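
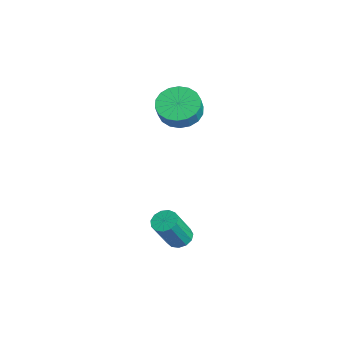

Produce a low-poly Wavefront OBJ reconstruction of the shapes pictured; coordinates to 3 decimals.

v 3.749 2.32 -3.04
v 4.279 2.74 -2.969
v 4.761 1.84 -1.249
v 4.231 1.42 -1.32
v 3.983 2.91 -2.797
v 4.464 2.011 -1.076
v 3.612 2.893 -2.702
v 4.093 1.994 -0.981
v 3.285 2.694 -2.714
v 3.766 1.795 -0.994
v 3.105 2.376 -2.83
v 3.586 1.477 -1.11
v 3.13 2.04 -3.013
v 3.611 1.141 -1.293
v 3.351 1.793 -3.204
v 3.833 0.894 -1.484
v 3.699 1.713 -3.343
v 4.181 0.814 -1.623
v 4.063 1.826 -3.386
v 4.545 0.926 -1.666
v 4.327 2.095 -3.319
v 4.809 1.196 -1.599
v 4.408 2.436 -3.164
v 4.889 1.536 -1.444
v -0.122 3.636 2.974
v 0.763 4.219 2.678
v 1.247 3.926 3.551
v 0.362 3.344 3.846
v 0.499 4.543 2.933
v 0.983 4.25 3.806
v 0.113 4.688 3.196
v 0.597 4.395 4.069
v -0.321 4.624 3.415
v 0.163 4.332 4.288
v -0.714 4.365 3.546
v -0.23 4.072 4.419
v -0.991 3.961 3.564
v -0.507 3.669 4.437
v -1.095 3.493 3.465
v -0.612 3.201 4.338
v -1.007 3.054 3.269
v -0.523 2.761 4.142
v -0.743 2.73 3.014
v -0.259 2.437 3.887
v -0.357 2.585 2.751
v 0.127 2.292 3.624
v 0.077 2.648 2.532
v 0.561 2.356 3.405
v 0.47 2.908 2.401
v 0.954 2.615 3.274
v 0.747 3.311 2.383
v 1.231 3.019 3.256
v 0.852 3.779 2.482
v 1.335 3.487 3.355
f 2 1 5
f 2 5 3
f 3 5 6
f 3 6 4
f 5 1 7
f 5 7 6
f 6 7 8
f 6 8 4
f 7 1 9
f 7 9 8
f 8 9 10
f 8 10 4
f 9 1 11
f 9 11 10
f 10 11 12
f 10 12 4
f 11 1 13
f 11 13 12
f 12 13 14
f 12 14 4
f 13 1 15
f 13 15 14
f 14 15 16
f 14 16 4
f 15 1 17
f 15 17 16
f 16 17 18
f 16 18 4
f 17 1 19
f 17 19 18
f 18 19 20
f 18 20 4
f 19 1 21
f 19 21 20
f 20 21 22
f 20 22 4
f 21 1 23
f 21 23 22
f 22 23 24
f 22 24 4
f 23 1 2
f 23 2 24
f 24 2 3
f 24 3 4
f 26 25 29
f 26 29 27
f 27 29 30
f 27 30 28
f 29 25 31
f 29 31 30
f 30 31 32
f 30 32 28
f 31 25 33
f 31 33 32
f 32 33 34
f 32 34 28
f 33 25 35
f 33 35 34
f 34 35 36
f 34 36 28
f 35 25 37
f 35 37 36
f 36 37 38
f 36 38 28
f 37 25 39
f 37 39 38
f 38 39 40
f 38 40 28
f 39 25 41
f 39 41 40
f 40 41 42
f 40 42 28
f 41 25 43
f 41 43 42
f 42 43 44
f 42 44 28
f 43 25 45
f 43 45 44
f 44 45 46
f 44 46 28
f 45 25 47
f 45 47 46
f 46 47 48
f 46 48 28
f 47 25 49
f 47 49 48
f 48 49 50
f 48 50 28
f 49 25 51
f 49 51 50
f 50 51 52
f 50 52 28
f 51 25 53
f 51 53 52
f 52 53 54
f 52 54 28
f 53 25 26
f 53 26 54
f 54 26 27
f 54 27 28



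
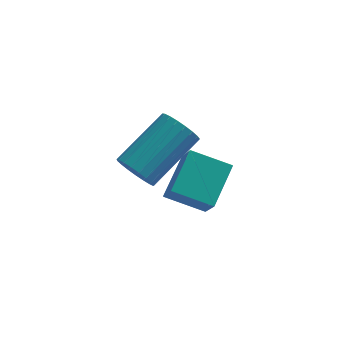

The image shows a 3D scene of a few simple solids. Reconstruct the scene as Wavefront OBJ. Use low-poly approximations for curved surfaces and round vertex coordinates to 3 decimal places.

v 1.648 0.723 -0.203
v 1.991 0.179 0.071
v 3.256 1.472 1.057
v 2.912 2.017 0.783
v 2.138 0.224 -0.176
v 3.402 1.517 0.809
v 2.199 0.356 -0.429
v 3.464 1.649 0.557
v 2.165 0.551 -0.642
v 3.43 1.845 0.344
v 2.042 0.777 -0.779
v 3.307 2.07 0.207
v 1.851 0.993 -0.816
v 3.115 2.286 0.169
v 1.624 1.162 -0.748
v 2.889 2.455 0.238
v 1.401 1.256 -0.585
v 2.666 2.549 0.401
v 1.222 1.257 -0.356
v 2.486 2.55 0.629
v 1.115 1.166 -0.101
v 2.38 2.46 0.885
v 1.101 0.999 0.137
v 2.366 2.292 1.122
v 1.181 0.784 0.316
v 2.446 2.077 1.301
v 1.342 0.558 0.405
v 2.607 1.852 1.391
v 1.556 0.362 0.389
v 2.821 1.655 1.375
v 1.786 0.227 0.271
v 3.05 1.52 1.257
v 2.631 1.618 -1.928
v 3.157 2.863 -1.13
v 2.36 2.449 -3.047
v 2.886 3.694 -2.249
v 3.914 1.386 -2.411
v 4.44 2.631 -1.613
v 3.643 2.217 -3.53
v 4.169 3.462 -2.732
f 2 1 5
f 2 5 3
f 3 5 6
f 3 6 4
f 5 1 7
f 5 7 6
f 6 7 8
f 6 8 4
f 7 1 9
f 7 9 8
f 8 9 10
f 8 10 4
f 9 1 11
f 9 11 10
f 10 11 12
f 10 12 4
f 11 1 13
f 11 13 12
f 12 13 14
f 12 14 4
f 13 1 15
f 13 15 14
f 14 15 16
f 14 16 4
f 15 1 17
f 15 17 16
f 16 17 18
f 16 18 4
f 17 1 19
f 17 19 18
f 18 19 20
f 18 20 4
f 19 1 21
f 19 21 20
f 20 21 22
f 20 22 4
f 21 1 23
f 21 23 22
f 22 23 24
f 22 24 4
f 23 1 25
f 23 25 24
f 24 25 26
f 24 26 4
f 25 1 27
f 25 27 26
f 26 27 28
f 26 28 4
f 27 1 29
f 27 29 28
f 28 29 30
f 28 30 4
f 29 1 31
f 29 31 30
f 30 31 32
f 30 32 4
f 31 1 2
f 31 2 32
f 32 2 3
f 32 3 4
f 34 36 33
f 37 34 33
f 33 36 35
f 35 37 33
f 34 40 36
f 38 34 37
f 38 40 34
f 36 40 35
f 39 37 35
f 35 40 39
f 39 38 37
f 40 38 39



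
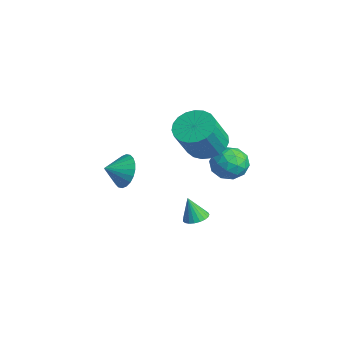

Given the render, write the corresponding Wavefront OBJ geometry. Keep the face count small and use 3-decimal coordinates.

v -1.306 -1.948 0.271
v -0.761 -2.247 -0.46
v -1.274 -2.912 0.689
v -0.5 -2.133 -0.217
v -0.362 -1.991 0.101
v -0.368 -1.843 0.445
v -0.516 -1.71 0.762
v -0.784 -1.614 1.005
v -1.132 -1.568 1.136
v -1.507 -1.581 1.135
v -1.85 -1.65 1.003
v -2.111 -1.764 0.76
v -2.25 -1.906 0.442
v -2.244 -2.054 0.098
v -2.096 -2.187 -0.219
v -1.827 -2.283 -0.462
v -1.479 -2.328 -0.593
v -1.105 -2.316 -0.592
v -0.981 1.394 -3.423
v -0.352 1.345 -3.316
v -1.219 1.066 -2.177
v -0.399 1.6 -3.258
v -0.546 1.82 -3.228
v -0.768 1.966 -3.232
v -1.028 2.013 -3.269
v -1.279 1.953 -3.333
v -1.479 1.796 -3.412
v -1.593 1.569 -3.493
v -1.601 1.313 -3.562
v -1.502 1.07 -3.607
v -1.313 0.883 -3.62
v -1.067 0.784 -3.599
v -0.805 0.791 -3.548
v -0.575 0.902 -3.475
v -0.415 1.098 -3.393
v -2.996 4.817 -1.538
v -2.124 4.314 -1.459
v -3.816 3.406 -1.461
v -2.944 2.903 -1.382
v -3.259 3.489 -0.623
v -2.752 4.361 -0.67
v -3.188 3.359 -2.25
v -2.681 4.231 -2.297
v -2.243 3.413 -1.899
v -2.287 3.494 -0.894
v -3.653 4.226 -2.026
v -3.697 4.307 -1.021
v -2.488 4.689 -1.505
v -3.452 3.031 -1.415
v -3.637 3.375 -0.969
v -3.125 3.08 -0.922
v -2.857 4.717 -1.041
v -2.345 4.421 -0.995
v -3.012 3.936 -0.504
v -3.595 3.299 -1.925
v -3.083 3.003 -1.879
v -2.815 4.64 -1.998
v -2.303 4.345 -1.951
v -2.928 3.784 -2.416
v -2.045 3.864 -1.717
v -2.527 3.035 -1.672
v -2.67 3.303 -2.182
v -2.372 3.815 -2.21
v -2.071 3.911 -1.127
v -2.553 3.082 -1.082
v -2.739 3.427 -0.635
v -2.441 3.939 -0.663
v -2.141 3.382 -1.385
v -3.387 4.638 -1.838
v -3.869 3.809 -1.793
v -3.499 3.781 -2.257
v -3.201 4.293 -2.285
v -3.413 4.685 -1.248
v -3.895 3.856 -1.203
v -3.568 3.905 -0.71
v -3.27 4.417 -0.738
v -3.799 4.338 -1.535
v -3.423 2.899 -0.095
v -2.506 3.469 -0.126
v -1.88 2.55 1.525
v -2.797 1.981 1.555
v -2.772 3.733 0.122
v -2.146 2.814 1.773
v -3.15 3.853 0.332
v -2.525 2.934 1.983
v -3.576 3.808 0.468
v -2.95 2.889 2.119
v -3.975 3.606 0.507
v -3.349 2.687 2.158
v -4.278 3.281 0.441
v -3.653 2.363 2.092
v -4.434 2.891 0.283
v -3.809 1.972 1.934
v -4.415 2.502 0.059
v -3.79 1.583 1.71
v -4.224 2.182 -0.191
v -3.599 1.263 1.46
v -3.895 1.986 -0.425
v -3.27 1.067 1.226
v -3.484 1.948 -0.602
v -2.859 1.029 1.049
v -3.062 2.074 -0.691
v -2.437 1.155 0.959
v -2.703 2.343 -0.678
v -2.078 1.424 0.973
v -2.468 2.708 -0.563
v -1.843 1.79 1.087
v -2.398 3.107 -0.368
v -1.773 2.188 1.283
f 2 1 4
f 2 4 3
f 4 1 5
f 4 5 3
f 5 1 6
f 5 6 3
f 6 1 7
f 6 7 3
f 7 1 8
f 7 8 3
f 8 1 9
f 8 9 3
f 9 1 10
f 9 10 3
f 10 1 11
f 10 11 3
f 11 1 12
f 11 12 3
f 12 1 13
f 12 13 3
f 13 1 14
f 13 14 3
f 14 1 15
f 14 15 3
f 15 1 16
f 15 16 3
f 16 1 17
f 16 17 3
f 17 1 18
f 17 18 3
f 18 1 2
f 18 2 3
f 20 19 22
f 20 22 21
f 22 19 23
f 22 23 21
f 23 19 24
f 23 24 21
f 24 19 25
f 24 25 21
f 25 19 26
f 25 26 21
f 26 19 27
f 26 27 21
f 27 19 28
f 27 28 21
f 28 19 29
f 28 29 21
f 29 19 30
f 29 30 21
f 30 19 31
f 30 31 21
f 31 19 32
f 31 32 21
f 32 19 33
f 32 33 21
f 33 19 34
f 33 34 21
f 34 19 35
f 34 35 21
f 35 19 20
f 35 20 21
f 36 73 52
f 73 47 76
f 52 76 41
f 73 76 52
f 36 52 48
f 52 41 53
f 48 53 37
f 52 53 48
f 36 48 57
f 48 37 58
f 57 58 43
f 48 58 57
f 36 57 69
f 57 43 72
f 69 72 46
f 57 72 69
f 36 69 73
f 69 46 77
f 73 77 47
f 69 77 73
f 37 53 64
f 53 41 67
f 64 67 45
f 53 67 64
f 41 76 54
f 76 47 75
f 54 75 40
f 76 75 54
f 47 77 74
f 77 46 70
f 74 70 38
f 77 70 74
f 46 72 71
f 72 43 59
f 71 59 42
f 72 59 71
f 43 58 63
f 58 37 60
f 63 60 44
f 58 60 63
f 39 65 51
f 65 45 66
f 51 66 40
f 65 66 51
f 39 51 49
f 51 40 50
f 49 50 38
f 51 50 49
f 39 49 56
f 49 38 55
f 56 55 42
f 49 55 56
f 39 56 61
f 56 42 62
f 61 62 44
f 56 62 61
f 39 61 65
f 61 44 68
f 65 68 45
f 61 68 65
f 40 66 54
f 66 45 67
f 54 67 41
f 66 67 54
f 38 50 74
f 50 40 75
f 74 75 47
f 50 75 74
f 42 55 71
f 55 38 70
f 71 70 46
f 55 70 71
f 44 62 63
f 62 42 59
f 63 59 43
f 62 59 63
f 45 68 64
f 68 44 60
f 64 60 37
f 68 60 64
f 79 78 82
f 79 82 80
f 80 82 83
f 80 83 81
f 82 78 84
f 82 84 83
f 83 84 85
f 83 85 81
f 84 78 86
f 84 86 85
f 85 86 87
f 85 87 81
f 86 78 88
f 86 88 87
f 87 88 89
f 87 89 81
f 88 78 90
f 88 90 89
f 89 90 91
f 89 91 81
f 90 78 92
f 90 92 91
f 91 92 93
f 91 93 81
f 92 78 94
f 92 94 93
f 93 94 95
f 93 95 81
f 94 78 96
f 94 96 95
f 95 96 97
f 95 97 81
f 96 78 98
f 96 98 97
f 97 98 99
f 97 99 81
f 98 78 100
f 98 100 99
f 99 100 101
f 99 101 81
f 100 78 102
f 100 102 101
f 101 102 103
f 101 103 81
f 102 78 104
f 102 104 103
f 103 104 105
f 103 105 81
f 104 78 106
f 104 106 105
f 105 106 107
f 105 107 81
f 106 78 108
f 106 108 107
f 107 108 109
f 107 109 81
f 108 78 79
f 108 79 109
f 109 79 80
f 109 80 81



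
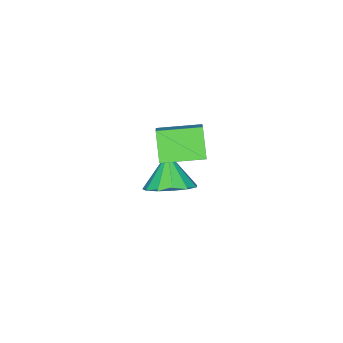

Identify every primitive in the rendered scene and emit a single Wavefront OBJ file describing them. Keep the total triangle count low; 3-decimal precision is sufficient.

v -0.029 2.417 0.128
v -0.455 1.93 0.929
v -0.911 3.34 0.221
v -1.337 2.853 1.022
v 0.477 2.847 0.658
v 0.051 2.36 1.459
v -0.405 3.77 0.751
v -0.831 3.283 1.552
v -1.257 1.761 -2.64
v -0.737 1.155 -2.699
v -1.783 1.219 -1.72
v -0.552 1.454 -2.417
v -0.591 1.85 -2.206
v -0.841 2.218 -2.132
v -1.223 2.441 -2.22
v -1.616 2.447 -2.441
v -1.895 2.236 -2.725
v -1.971 1.874 -2.982
v -1.821 1.475 -3.13
v -1.491 1.168 -3.123
v -1.088 1.048 -2.962
f 2 4 1
f 5 2 1
f 1 4 3
f 3 5 1
f 2 8 4
f 6 2 5
f 6 8 2
f 4 8 3
f 7 5 3
f 3 8 7
f 7 6 5
f 8 6 7
f 10 9 12
f 10 12 11
f 12 9 13
f 12 13 11
f 13 9 14
f 13 14 11
f 14 9 15
f 14 15 11
f 15 9 16
f 15 16 11
f 16 9 17
f 16 17 11
f 17 9 18
f 17 18 11
f 18 9 19
f 18 19 11
f 19 9 20
f 19 20 11
f 20 9 21
f 20 21 11
f 21 9 10
f 21 10 11



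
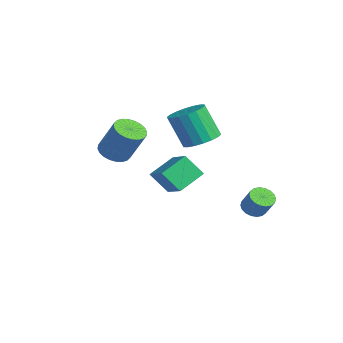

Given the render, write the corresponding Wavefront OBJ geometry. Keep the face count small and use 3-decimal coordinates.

v -2.201 0.911 -2.967
v -2.618 2.36 -2.203
v -3.83 0.893 -3.823
v -4.247 2.342 -3.059
v -1.613 1.678 -4.101
v -2.03 3.127 -3.337
v -3.242 1.66 -4.957
v -3.659 3.109 -4.193
v 2.721 3.731 -3.496
v 3.298 3.649 -3.846
v 3.937 3.826 -2.833
v 3.359 3.909 -2.484
v 3.249 3.946 -3.867
v 3.887 4.124 -2.855
v 3.095 4.202 -3.815
v 3.733 4.379 -2.802
v 2.866 4.363 -3.699
v 3.505 4.541 -2.687
v 2.61 4.4 -3.544
v 3.248 4.578 -2.531
v 2.375 4.304 -3.379
v 3.013 4.482 -2.366
v 2.208 4.095 -3.237
v 2.847 4.273 -2.225
v 2.143 3.814 -3.147
v 2.782 3.991 -2.134
v 2.193 3.516 -3.125
v 2.831 3.694 -2.113
v 2.347 3.261 -3.178
v 2.985 3.438 -2.165
v 2.575 3.099 -3.293
v 3.214 3.277 -2.281
v 2.832 3.062 -3.449
v 3.47 3.24 -2.436
v 3.067 3.158 -3.614
v 3.705 3.336 -2.601
v 3.233 3.367 -3.755
v 3.872 3.545 -2.743
v -1.01 -2.029 -0.31
v -0.24 -1.903 -0.696
v 0.56 -1.345 1.085
v -0.21 -1.471 1.47
v -0.382 -1.596 -0.728
v 0.419 -1.038 1.052
v -0.619 -1.355 -0.697
v 0.182 -0.797 1.083
v -0.915 -1.217 -0.607
v -0.115 -0.659 1.173
v -1.226 -1.202 -0.472
v -0.426 -0.644 1.308
v -1.504 -1.313 -0.312
v -0.704 -0.755 1.468
v -1.707 -1.533 -0.152
v -0.907 -0.975 1.628
v -1.804 -1.829 -0.016
v -1.004 -1.271 1.764
v -1.78 -2.155 0.075
v -0.98 -1.597 1.856
v -1.639 -2.462 0.108
v -0.838 -1.904 1.888
v -1.402 -2.703 0.077
v -0.601 -2.145 1.857
v -1.105 -2.841 -0.013
v -0.305 -2.283 1.767
v -0.794 -2.856 -0.148
v 0.006 -2.298 1.632
v -0.516 -2.745 -0.308
v 0.284 -2.187 1.472
v -0.313 -2.525 -0.468
v 0.487 -1.967 1.312
v -0.216 -2.229 -0.604
v 0.584 -1.671 1.176
v -0.987 2.576 -0.36
v -0.043 2.691 0.036
v -0.73 2.12 1.837
v -1.673 2.004 1.44
v -0.231 3.105 0.096
v -0.917 2.534 1.897
v -0.568 3.415 0.066
v -1.254 2.843 1.866
v -0.988 3.558 -0.049
v -1.674 2.986 1.752
v -1.408 3.506 -0.226
v -2.094 2.935 1.575
v -1.744 3.27 -0.429
v -2.431 2.699 1.372
v -1.931 2.897 -0.618
v -2.617 2.326 1.183
v -1.93 2.46 -0.757
v -2.617 1.889 1.044
v -1.743 2.046 -0.817
v -2.429 1.475 0.984
v -1.406 1.737 -0.786
v -2.092 1.165 1.014
v -0.986 1.594 -0.672
v -1.672 1.022 1.129
v -0.566 1.645 -0.495
v -1.252 1.074 1.306
v -0.229 1.881 -0.292
v -0.916 1.31 1.509
v -0.043 2.254 -0.103
v -0.729 1.683 1.698
f 2 4 1
f 5 2 1
f 1 4 3
f 3 5 1
f 2 8 4
f 6 2 5
f 6 8 2
f 4 8 3
f 7 5 3
f 3 8 7
f 7 6 5
f 8 6 7
f 10 9 13
f 10 13 11
f 11 13 14
f 11 14 12
f 13 9 15
f 13 15 14
f 14 15 16
f 14 16 12
f 15 9 17
f 15 17 16
f 16 17 18
f 16 18 12
f 17 9 19
f 17 19 18
f 18 19 20
f 18 20 12
f 19 9 21
f 19 21 20
f 20 21 22
f 20 22 12
f 21 9 23
f 21 23 22
f 22 23 24
f 22 24 12
f 23 9 25
f 23 25 24
f 24 25 26
f 24 26 12
f 25 9 27
f 25 27 26
f 26 27 28
f 26 28 12
f 27 9 29
f 27 29 28
f 28 29 30
f 28 30 12
f 29 9 31
f 29 31 30
f 30 31 32
f 30 32 12
f 31 9 33
f 31 33 32
f 32 33 34
f 32 34 12
f 33 9 35
f 33 35 34
f 34 35 36
f 34 36 12
f 35 9 37
f 35 37 36
f 36 37 38
f 36 38 12
f 37 9 10
f 37 10 38
f 38 10 11
f 38 11 12
f 40 39 43
f 40 43 41
f 41 43 44
f 41 44 42
f 43 39 45
f 43 45 44
f 44 45 46
f 44 46 42
f 45 39 47
f 45 47 46
f 46 47 48
f 46 48 42
f 47 39 49
f 47 49 48
f 48 49 50
f 48 50 42
f 49 39 51
f 49 51 50
f 50 51 52
f 50 52 42
f 51 39 53
f 51 53 52
f 52 53 54
f 52 54 42
f 53 39 55
f 53 55 54
f 54 55 56
f 54 56 42
f 55 39 57
f 55 57 56
f 56 57 58
f 56 58 42
f 57 39 59
f 57 59 58
f 58 59 60
f 58 60 42
f 59 39 61
f 59 61 60
f 60 61 62
f 60 62 42
f 61 39 63
f 61 63 62
f 62 63 64
f 62 64 42
f 63 39 65
f 63 65 64
f 64 65 66
f 64 66 42
f 65 39 67
f 65 67 66
f 66 67 68
f 66 68 42
f 67 39 69
f 67 69 68
f 68 69 70
f 68 70 42
f 69 39 71
f 69 71 70
f 70 71 72
f 70 72 42
f 71 39 40
f 71 40 72
f 72 40 41
f 72 41 42
f 74 73 77
f 74 77 75
f 75 77 78
f 75 78 76
f 77 73 79
f 77 79 78
f 78 79 80
f 78 80 76
f 79 73 81
f 79 81 80
f 80 81 82
f 80 82 76
f 81 73 83
f 81 83 82
f 82 83 84
f 82 84 76
f 83 73 85
f 83 85 84
f 84 85 86
f 84 86 76
f 85 73 87
f 85 87 86
f 86 87 88
f 86 88 76
f 87 73 89
f 87 89 88
f 88 89 90
f 88 90 76
f 89 73 91
f 89 91 90
f 90 91 92
f 90 92 76
f 91 73 93
f 91 93 92
f 92 93 94
f 92 94 76
f 93 73 95
f 93 95 94
f 94 95 96
f 94 96 76
f 95 73 97
f 95 97 96
f 96 97 98
f 96 98 76
f 97 73 99
f 97 99 98
f 98 99 100
f 98 100 76
f 99 73 101
f 99 101 100
f 100 101 102
f 100 102 76
f 101 73 74
f 101 74 102
f 102 74 75
f 102 75 76



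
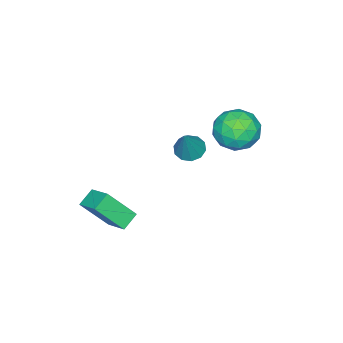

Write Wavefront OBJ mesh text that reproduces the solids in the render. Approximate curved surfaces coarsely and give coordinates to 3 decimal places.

v -1.724 -1.139 -2.003
v -1.219 -0.719 -2.365
v -0.776 -0.841 -0.337
v -1.561 -0.44 -2.221
v -1.965 -0.429 -1.993
v -2.276 -0.689 -1.77
v -2.377 -1.121 -1.635
v -2.228 -1.56 -1.641
v -1.887 -1.838 -1.785
v -1.483 -1.849 -2.013
v -1.171 -1.59 -2.237
v -1.071 -1.158 -2.371
v 1.961 -2.403 -4.261
v 2.663 -3.442 -2.821
v 2.436 -1.227 -3.644
v 3.138 -2.267 -2.204
v 2.802 -2.493 -4.736
v 3.504 -3.533 -3.296
v 3.277 -1.318 -4.119
v 3.979 -2.357 -2.679
v -0.82 2.794 0.838
v 0.266 2.64 1.171
v -1.346 1.36 1.889
v -0.26 1.206 2.222
v -0.84 2.131 2.57
v -0.515 3.018 1.92
v -0.565 0.982 1.14
v -0.24 1.869 0.49
v 0.424 1.52 1.358
v 0.253 2.23 2.241
v -1.333 1.77 0.819
v -1.504 2.48 1.702
v -0.231 2.843 0.912
v -0.849 1.157 2.148
v -1.19 1.701 2.352
v -0.552 1.61 2.548
v -0.69 3.065 1.352
v -0.052 2.974 1.548
v -0.702 2.675 2.37
v -1.028 1.026 1.512
v -0.39 0.935 1.708
v -0.528 2.39 0.512
v 0.11 2.299 0.708
v -0.378 1.325 0.69
v 0.5 2.094 1.218
v 0.191 1.251 1.836
v 0.012 1.12 1.2
v 0.203 1.641 0.818
v 0.4 2.512 1.737
v 0.091 1.669 2.355
v -0.25 2.212 2.559
v -0.059 2.733 2.177
v 0.493 1.853 1.847
v -1.171 2.331 0.705
v -1.48 1.488 1.323
v -1.021 1.267 0.883
v -0.83 1.788 0.501
v -1.271 2.749 1.224
v -1.58 1.906 1.842
v -1.283 2.359 2.242
v -1.092 2.88 1.86
v -1.573 2.147 1.213
f 2 1 4
f 2 4 3
f 4 1 5
f 4 5 3
f 5 1 6
f 5 6 3
f 6 1 7
f 6 7 3
f 7 1 8
f 7 8 3
f 8 1 9
f 8 9 3
f 9 1 10
f 9 10 3
f 10 1 11
f 10 11 3
f 11 1 12
f 11 12 3
f 12 1 2
f 12 2 3
f 14 16 13
f 17 14 13
f 13 16 15
f 15 17 13
f 14 20 16
f 18 14 17
f 18 20 14
f 16 20 15
f 19 17 15
f 15 20 19
f 19 18 17
f 20 18 19
f 21 58 37
f 58 32 61
f 37 61 26
f 58 61 37
f 21 37 33
f 37 26 38
f 33 38 22
f 37 38 33
f 21 33 42
f 33 22 43
f 42 43 28
f 33 43 42
f 21 42 54
f 42 28 57
f 54 57 31
f 42 57 54
f 21 54 58
f 54 31 62
f 58 62 32
f 54 62 58
f 22 38 49
f 38 26 52
f 49 52 30
f 38 52 49
f 26 61 39
f 61 32 60
f 39 60 25
f 61 60 39
f 32 62 59
f 62 31 55
f 59 55 23
f 62 55 59
f 31 57 56
f 57 28 44
f 56 44 27
f 57 44 56
f 28 43 48
f 43 22 45
f 48 45 29
f 43 45 48
f 24 50 36
f 50 30 51
f 36 51 25
f 50 51 36
f 24 36 34
f 36 25 35
f 34 35 23
f 36 35 34
f 24 34 41
f 34 23 40
f 41 40 27
f 34 40 41
f 24 41 46
f 41 27 47
f 46 47 29
f 41 47 46
f 24 46 50
f 46 29 53
f 50 53 30
f 46 53 50
f 25 51 39
f 51 30 52
f 39 52 26
f 51 52 39
f 23 35 59
f 35 25 60
f 59 60 32
f 35 60 59
f 27 40 56
f 40 23 55
f 56 55 31
f 40 55 56
f 29 47 48
f 47 27 44
f 48 44 28
f 47 44 48
f 30 53 49
f 53 29 45
f 49 45 22
f 53 45 49



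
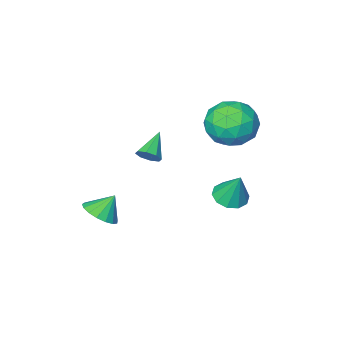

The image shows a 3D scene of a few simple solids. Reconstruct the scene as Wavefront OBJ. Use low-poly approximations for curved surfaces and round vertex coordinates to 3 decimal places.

v 1.782 -1.763 2.097
v 2.143 -2.214 2.145
v 0.838 -2.437 2.883
v 2.2 -1.916 2.469
v 2.012 -1.528 2.575
v 1.689 -1.278 2.402
v 1.42 -1.312 2.05
v 1.363 -1.61 1.726
v 1.551 -1.998 1.62
v 1.875 -2.248 1.793
v -0.933 0.26 -0.068
v -0.203 -0.03 0.084
v -0.987 0.9 1.408
v -0.151 0.422 -0.11
v -0.398 0.812 -0.288
v -0.849 0.991 -0.382
v -1.332 0.891 -0.356
v -1.663 0.55 -0.22
v -1.716 0.098 -0.026
v -1.469 -0.292 0.151
v -1.018 -0.471 0.245
v -0.535 -0.371 0.219
v 3.384 -3.058 -1.669
v 4.066 -2.758 -1.183
v 2.696 -2.982 -0.751
v 3.892 -2.404 -1.343
v 3.601 -2.2 -1.578
v 3.26 -2.193 -1.834
v 2.948 -2.384 -2.052
v 2.736 -2.729 -2.182
v 2.672 -3.15 -2.195
v 2.771 -3.55 -2.087
v 3.011 -3.837 -1.884
v 3.336 -3.946 -1.631
v 3.672 -3.852 -1.387
v 3.942 -3.575 -1.207
v 4.085 -3.18 -1.134
v -2.695 -0.436 3.062
v -1.631 0.174 2.872
v -1.689 -1.894 4.008
v -0.625 -1.284 3.818
v -1.47 -0.828 4.604
v -2.092 0.073 4.02
v -1.228 -1.793 2.86
v -1.85 -0.892 2.276
v -0.725 -0.664 2.747
v -0.874 -0.068 3.825
v -2.446 -1.652 3.055
v -2.595 -1.056 4.133
v -2.251 -0.003 2.884
v -1.069 -1.717 3.996
v -1.565 -1.449 4.458
v -0.94 -1.09 4.346
v -2.522 -0.063 3.559
v -1.897 0.296 3.447
v -1.802 -0.293 4.465
v -1.423 -2.016 3.433
v -0.798 -1.657 3.321
v -2.38 -0.63 2.534
v -1.755 -0.271 2.422
v -1.518 -1.427 2.415
v -1.093 -0.137 2.699
v -0.502 -0.994 3.255
v -0.857 -1.293 2.692
v -1.222 -0.764 2.348
v -1.181 0.213 3.332
v -0.59 -0.644 3.888
v -1.087 -0.376 4.351
v -1.452 0.154 4.007
v -0.649 -0.28 3.259
v -2.73 -1.076 2.992
v -2.139 -1.933 3.548
v -1.868 -1.874 2.873
v -2.233 -1.344 2.529
v -2.818 -0.726 3.625
v -2.227 -1.583 4.181
v -2.098 -0.956 4.532
v -2.463 -0.427 4.188
v -2.671 -1.44 3.621
f 2 1 4
f 2 4 3
f 4 1 5
f 4 5 3
f 5 1 6
f 5 6 3
f 6 1 7
f 6 7 3
f 7 1 8
f 7 8 3
f 8 1 9
f 8 9 3
f 9 1 10
f 9 10 3
f 10 1 2
f 10 2 3
f 12 11 14
f 12 14 13
f 14 11 15
f 14 15 13
f 15 11 16
f 15 16 13
f 16 11 17
f 16 17 13
f 17 11 18
f 17 18 13
f 18 11 19
f 18 19 13
f 19 11 20
f 19 20 13
f 20 11 21
f 20 21 13
f 21 11 22
f 21 22 13
f 22 11 12
f 22 12 13
f 24 23 26
f 24 26 25
f 26 23 27
f 26 27 25
f 27 23 28
f 27 28 25
f 28 23 29
f 28 29 25
f 29 23 30
f 29 30 25
f 30 23 31
f 30 31 25
f 31 23 32
f 31 32 25
f 32 23 33
f 32 33 25
f 33 23 34
f 33 34 25
f 34 23 35
f 34 35 25
f 35 23 36
f 35 36 25
f 36 23 37
f 36 37 25
f 37 23 24
f 37 24 25
f 38 75 54
f 75 49 78
f 54 78 43
f 75 78 54
f 38 54 50
f 54 43 55
f 50 55 39
f 54 55 50
f 38 50 59
f 50 39 60
f 59 60 45
f 50 60 59
f 38 59 71
f 59 45 74
f 71 74 48
f 59 74 71
f 38 71 75
f 71 48 79
f 75 79 49
f 71 79 75
f 39 55 66
f 55 43 69
f 66 69 47
f 55 69 66
f 43 78 56
f 78 49 77
f 56 77 42
f 78 77 56
f 49 79 76
f 79 48 72
f 76 72 40
f 79 72 76
f 48 74 73
f 74 45 61
f 73 61 44
f 74 61 73
f 45 60 65
f 60 39 62
f 65 62 46
f 60 62 65
f 41 67 53
f 67 47 68
f 53 68 42
f 67 68 53
f 41 53 51
f 53 42 52
f 51 52 40
f 53 52 51
f 41 51 58
f 51 40 57
f 58 57 44
f 51 57 58
f 41 58 63
f 58 44 64
f 63 64 46
f 58 64 63
f 41 63 67
f 63 46 70
f 67 70 47
f 63 70 67
f 42 68 56
f 68 47 69
f 56 69 43
f 68 69 56
f 40 52 76
f 52 42 77
f 76 77 49
f 52 77 76
f 44 57 73
f 57 40 72
f 73 72 48
f 57 72 73
f 46 64 65
f 64 44 61
f 65 61 45
f 64 61 65
f 47 70 66
f 70 46 62
f 66 62 39
f 70 62 66



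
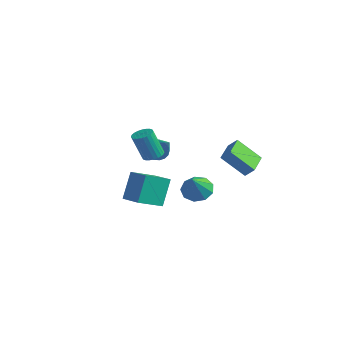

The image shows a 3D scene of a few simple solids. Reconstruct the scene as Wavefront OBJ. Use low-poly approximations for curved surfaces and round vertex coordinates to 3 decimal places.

v 2.102 -3.509 2.976
v 2.745 -3.452 3.114
v 2.421 -3.995 4.842
v 1.778 -4.051 4.704
v 2.66 -3.216 3.172
v 2.336 -3.759 4.9
v 2.49 -3.024 3.201
v 2.166 -3.567 4.929
v 2.261 -2.907 3.195
v 1.937 -3.449 4.923
v 2.008 -2.881 3.156
v 1.684 -3.423 4.884
v 1.769 -2.95 3.089
v 1.445 -3.493 4.817
v 1.581 -3.105 3.005
v 1.257 -3.647 4.733
v 1.472 -3.321 2.917
v 1.148 -3.863 4.645
v 1.459 -3.565 2.838
v 1.135 -4.108 4.566
v 1.544 -3.801 2.78
v 1.22 -4.344 4.508
v 1.714 -3.993 2.751
v 1.39 -4.536 4.479
v 1.943 -4.111 2.757
v 1.619 -4.653 4.485
v 2.196 -4.137 2.796
v 1.872 -4.679 4.524
v 2.435 -4.067 2.863
v 2.111 -4.61 4.591
v 2.623 -3.913 2.947
v 2.299 -4.455 4.675
v 2.732 -3.697 3.035
v 2.408 -4.239 4.763
v 2.853 2.795 -0.387
v 1.759 1.836 1
v 1.936 4.193 -0.142
v 0.843 3.234 1.245
v 3.397 3.046 0.215
v 2.304 2.087 1.602
v 2.481 4.444 0.46
v 1.387 3.485 1.847
v -3.049 4.187 -4.231
v -2.517 5.037 -3.886
v -2.211 3.053 -2.729
v -3.162 4.997 -3.556
v -3.754 4.578 -3.543
v -4.016 3.976 -3.851
v -3.825 3.473 -4.337
v -3.271 3.304 -4.774
v -2.613 3.548 -4.956
v -2.159 4.091 -4.799
v -2.121 4.679 -4.376
v -3.062 0.952 0.195
v -2.717 0.453 -0.386
v -1.378 0.568 1.525
v -2.575 0.789 -0.469
v -2.529 1.156 -0.421
v -2.589 1.484 -0.251
v -2.742 1.706 0.008
v -2.959 1.779 0.304
v -3.196 1.688 0.578
v -3.407 1.451 0.776
v -3.549 1.116 0.86
v -3.595 0.748 0.811
v -3.535 0.42 0.641
v -3.382 0.198 0.383
v -3.165 0.125 0.087
v -2.928 0.216 -0.187
v -3.27 -1.518 -3.278
v -3.591 -0.633 -1.412
v -2.954 0.131 -4.006
v -3.274 1.016 -2.139
v -1.626 -1.676 -2.921
v -1.946 -0.791 -1.054
v -1.309 -0.027 -3.648
v -1.63 0.858 -1.782
f 2 1 5
f 2 5 3
f 3 5 6
f 3 6 4
f 5 1 7
f 5 7 6
f 6 7 8
f 6 8 4
f 7 1 9
f 7 9 8
f 8 9 10
f 8 10 4
f 9 1 11
f 9 11 10
f 10 11 12
f 10 12 4
f 11 1 13
f 11 13 12
f 12 13 14
f 12 14 4
f 13 1 15
f 13 15 14
f 14 15 16
f 14 16 4
f 15 1 17
f 15 17 16
f 16 17 18
f 16 18 4
f 17 1 19
f 17 19 18
f 18 19 20
f 18 20 4
f 19 1 21
f 19 21 20
f 20 21 22
f 20 22 4
f 21 1 23
f 21 23 22
f 22 23 24
f 22 24 4
f 23 1 25
f 23 25 24
f 24 25 26
f 24 26 4
f 25 1 27
f 25 27 26
f 26 27 28
f 26 28 4
f 27 1 29
f 27 29 28
f 28 29 30
f 28 30 4
f 29 1 31
f 29 31 30
f 30 31 32
f 30 32 4
f 31 1 33
f 31 33 32
f 32 33 34
f 32 34 4
f 33 1 2
f 33 2 34
f 34 2 3
f 34 3 4
f 36 38 35
f 39 36 35
f 35 38 37
f 37 39 35
f 36 42 38
f 40 36 39
f 40 42 36
f 38 42 37
f 41 39 37
f 37 42 41
f 41 40 39
f 42 40 41
f 44 43 46
f 44 46 45
f 46 43 47
f 46 47 45
f 47 43 48
f 47 48 45
f 48 43 49
f 48 49 45
f 49 43 50
f 49 50 45
f 50 43 51
f 50 51 45
f 51 43 52
f 51 52 45
f 52 43 53
f 52 53 45
f 53 43 44
f 53 44 45
f 55 54 57
f 55 57 56
f 57 54 58
f 57 58 56
f 58 54 59
f 58 59 56
f 59 54 60
f 59 60 56
f 60 54 61
f 60 61 56
f 61 54 62
f 61 62 56
f 62 54 63
f 62 63 56
f 63 54 64
f 63 64 56
f 64 54 65
f 64 65 56
f 65 54 66
f 65 66 56
f 66 54 67
f 66 67 56
f 67 54 68
f 67 68 56
f 68 54 69
f 68 69 56
f 69 54 55
f 69 55 56
f 71 73 70
f 74 71 70
f 70 73 72
f 72 74 70
f 71 77 73
f 75 71 74
f 75 77 71
f 73 77 72
f 76 74 72
f 72 77 76
f 76 75 74
f 77 75 76



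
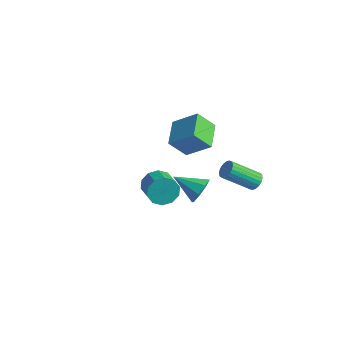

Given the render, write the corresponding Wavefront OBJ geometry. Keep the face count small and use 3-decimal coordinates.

v -3.981 1.903 -1.187
v -2.615 2.582 -0.004
v -5.07 3.333 -0.75
v -3.704 4.012 0.433
v -3.356 2.748 -2.393
v -1.99 3.427 -1.21
v -4.445 4.178 -1.956
v -3.079 4.857 -0.773
v 1.127 -0.65 -0.615
v 1.591 -0.707 0.177
v -0.307 -1.35 0.175
v 1.253 -0.094 0.106
v 0.841 0.194 -0.387
v 0.596 -0.013 -1.014
v 0.662 -0.593 -1.407
v 1 -1.207 -1.337
v 1.413 -1.494 -0.844
v 1.657 -1.287 -0.217
v 0.622 4.386 -3.34
v 0.842 4.697 -2.839
v -0.221 3.326 -1.519
v -0.442 3.014 -2.02
v 0.618 4.824 -2.887
v -0.445 3.453 -1.567
v 0.395 4.875 -3.014
v -0.668 3.504 -1.694
v 0.211 4.841 -3.197
v -0.852 3.47 -1.877
v 0.097 4.729 -3.405
v -0.966 3.358 -2.085
v 0.075 4.557 -3.602
v -0.988 3.186 -2.282
v 0.147 4.356 -3.753
v -0.916 2.985 -2.433
v 0.301 4.16 -3.833
v -0.762 2.789 -2.513
v 0.51 4.002 -3.828
v -0.553 2.631 -2.508
v 0.739 3.911 -3.738
v -0.324 2.54 -2.418
v 0.947 3.902 -3.579
v -0.116 2.531 -2.259
v 1.099 3.977 -3.379
v 0.036 2.606 -2.06
v 1.169 4.122 -3.173
v 0.106 2.751 -1.853
v 1.144 4.313 -2.995
v 0.081 2.942 -1.675
v 1.028 4.516 -2.877
v -0.035 3.145 -1.557
v 0.21 -3.119 1.023
v 0.649 -2.896 0.234
v 1.769 -3.499 0.688
v 1.33 -3.721 1.477
v 0.729 -2.467 0.609
v 1.848 -3.07 1.062
v 0.61 -2.287 1.142
v 1.73 -2.89 1.595
v 0.339 -2.425 1.629
v 1.458 -3.028 2.082
v 0.018 -2.827 1.886
v 1.138 -3.43 2.339
v -0.229 -3.341 1.812
v 0.891 -3.944 2.266
v -0.308 -3.77 1.438
v 0.811 -4.373 1.891
v -0.19 -3.95 0.905
v 0.93 -4.553 1.358
v 0.082 -3.812 0.418
v 1.201 -4.415 0.871
v 0.402 -3.41 0.161
v 1.522 -4.013 0.614
f 2 4 1
f 5 2 1
f 1 4 3
f 3 5 1
f 2 8 4
f 6 2 5
f 6 8 2
f 4 8 3
f 7 5 3
f 3 8 7
f 7 6 5
f 8 6 7
f 10 9 12
f 10 12 11
f 12 9 13
f 12 13 11
f 13 9 14
f 13 14 11
f 14 9 15
f 14 15 11
f 15 9 16
f 15 16 11
f 16 9 17
f 16 17 11
f 17 9 18
f 17 18 11
f 18 9 10
f 18 10 11
f 20 19 23
f 20 23 21
f 21 23 24
f 21 24 22
f 23 19 25
f 23 25 24
f 24 25 26
f 24 26 22
f 25 19 27
f 25 27 26
f 26 27 28
f 26 28 22
f 27 19 29
f 27 29 28
f 28 29 30
f 28 30 22
f 29 19 31
f 29 31 30
f 30 31 32
f 30 32 22
f 31 19 33
f 31 33 32
f 32 33 34
f 32 34 22
f 33 19 35
f 33 35 34
f 34 35 36
f 34 36 22
f 35 19 37
f 35 37 36
f 36 37 38
f 36 38 22
f 37 19 39
f 37 39 38
f 38 39 40
f 38 40 22
f 39 19 41
f 39 41 40
f 40 41 42
f 40 42 22
f 41 19 43
f 41 43 42
f 42 43 44
f 42 44 22
f 43 19 45
f 43 45 44
f 44 45 46
f 44 46 22
f 45 19 47
f 45 47 46
f 46 47 48
f 46 48 22
f 47 19 49
f 47 49 48
f 48 49 50
f 48 50 22
f 49 19 20
f 49 20 50
f 50 20 21
f 50 21 22
f 52 51 55
f 52 55 53
f 53 55 56
f 53 56 54
f 55 51 57
f 55 57 56
f 56 57 58
f 56 58 54
f 57 51 59
f 57 59 58
f 58 59 60
f 58 60 54
f 59 51 61
f 59 61 60
f 60 61 62
f 60 62 54
f 61 51 63
f 61 63 62
f 62 63 64
f 62 64 54
f 63 51 65
f 63 65 64
f 64 65 66
f 64 66 54
f 65 51 67
f 65 67 66
f 66 67 68
f 66 68 54
f 67 51 69
f 67 69 68
f 68 69 70
f 68 70 54
f 69 51 71
f 69 71 70
f 70 71 72
f 70 72 54
f 71 51 52
f 71 52 72
f 72 52 53
f 72 53 54



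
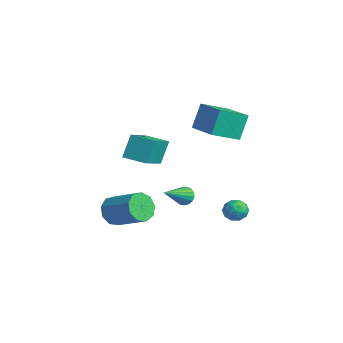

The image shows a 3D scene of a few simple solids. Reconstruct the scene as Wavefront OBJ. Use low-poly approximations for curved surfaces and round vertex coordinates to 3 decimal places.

v -1.972 -3.425 1.622
v -2.235 -2.845 2.88
v -3.225 -2.009 0.707
v -3.488 -1.429 1.965
v -1.012 -2.671 1.475
v -1.275 -2.091 2.733
v -2.265 -1.255 0.56
v -2.528 -0.675 1.818
v -1.145 2.874 -2.927
v -0.519 2.592 -3.029
v -1.601 1.848 -2.891
v -0.975 1.566 -2.993
v -1.118 1.886 -2.394
v -0.836 2.52 -2.416
v -1.284 1.92 -3.504
v -1.002 2.554 -3.526
v -0.605 2.003 -3.386
v -0.502 1.982 -2.7
v -1.618 2.458 -3.22
v -1.515 2.437 -2.534
v -0.792 2.823 -2.982
v -1.328 1.617 -2.938
v -1.412 1.805 -2.586
v -1.044 1.639 -2.646
v -0.978 2.78 -2.621
v -0.611 2.615 -2.681
v -0.962 2.2 -2.308
v -1.509 1.825 -3.239
v -1.142 1.66 -3.299
v -1.076 2.801 -3.274
v -0.708 2.635 -3.334
v -1.158 2.24 -3.612
v -0.475 2.311 -3.251
v -0.743 1.708 -3.23
v -0.924 1.916 -3.53
v -0.759 2.289 -3.543
v -0.414 2.298 -2.848
v -0.682 1.696 -2.826
v -0.766 1.883 -2.474
v -0.601 2.256 -2.487
v -0.465 1.952 -3.057
v -1.438 2.744 -3.094
v -1.706 2.142 -3.072
v -1.519 2.184 -3.433
v -1.354 2.557 -3.446
v -1.377 2.732 -2.69
v -1.645 2.129 -2.669
v -1.361 2.151 -2.377
v -1.196 2.524 -2.39
v -1.655 2.488 -2.863
v -2.602 0.611 2.458
v -2.862 1.215 3.85
v -2.471 2.083 1.844
v -2.732 2.687 3.237
v -0.588 0.593 2.843
v -0.849 1.197 4.236
v -0.458 2.065 2.23
v -0.718 2.669 3.622
v -3.851 -3.017 -3.066
v -3.325 -3.516 -3.6
v -1.743 -2.781 -2.728
v -2.269 -2.283 -2.194
v -3.434 -2.97 -3.862
v -1.852 -2.235 -2.99
v -3.738 -2.446 -3.752
v -2.156 -1.711 -2.88
v -4.095 -2.189 -3.321
v -2.513 -1.455 -2.449
v -4.338 -2.32 -2.77
v -2.755 -1.586 -1.898
v -4.353 -2.777 -2.358
v -2.77 -2.043 -1.486
v -4.133 -3.347 -2.277
v -2.551 -2.612 -1.405
v -3.781 -3.762 -2.565
v -2.199 -3.027 -1.693
v -3.462 -3.829 -3.088
v -1.88 -3.094 -2.216
v -0.655 -0.795 -1.027
v -0.342 -0.455 -0.71
v 0.015 -2.245 -0.133
v -0.572 -0.477 -0.574
v -0.82 -0.572 -0.541
v -1.031 -0.718 -0.619
v -1.156 -0.881 -0.791
v -1.166 -1.025 -1.017
v -1.059 -1.117 -1.245
v -0.859 -1.134 -1.423
v -0.613 -1.074 -1.511
v -0.376 -0.95 -1.487
v -0.204 -0.791 -1.358
v -0.134 -0.632 -1.153
v -0.184 -0.511 -0.919
f 2 4 1
f 5 2 1
f 1 4 3
f 3 5 1
f 2 8 4
f 6 2 5
f 6 8 2
f 4 8 3
f 7 5 3
f 3 8 7
f 7 6 5
f 8 6 7
f 9 46 25
f 46 20 49
f 25 49 14
f 46 49 25
f 9 25 21
f 25 14 26
f 21 26 10
f 25 26 21
f 9 21 30
f 21 10 31
f 30 31 16
f 21 31 30
f 9 30 42
f 30 16 45
f 42 45 19
f 30 45 42
f 9 42 46
f 42 19 50
f 46 50 20
f 42 50 46
f 10 26 37
f 26 14 40
f 37 40 18
f 26 40 37
f 14 49 27
f 49 20 48
f 27 48 13
f 49 48 27
f 20 50 47
f 50 19 43
f 47 43 11
f 50 43 47
f 19 45 44
f 45 16 32
f 44 32 15
f 45 32 44
f 16 31 36
f 31 10 33
f 36 33 17
f 31 33 36
f 12 38 24
f 38 18 39
f 24 39 13
f 38 39 24
f 12 24 22
f 24 13 23
f 22 23 11
f 24 23 22
f 12 22 29
f 22 11 28
f 29 28 15
f 22 28 29
f 12 29 34
f 29 15 35
f 34 35 17
f 29 35 34
f 12 34 38
f 34 17 41
f 38 41 18
f 34 41 38
f 13 39 27
f 39 18 40
f 27 40 14
f 39 40 27
f 11 23 47
f 23 13 48
f 47 48 20
f 23 48 47
f 15 28 44
f 28 11 43
f 44 43 19
f 28 43 44
f 17 35 36
f 35 15 32
f 36 32 16
f 35 32 36
f 18 41 37
f 41 17 33
f 37 33 10
f 41 33 37
f 52 54 51
f 55 52 51
f 51 54 53
f 53 55 51
f 52 58 54
f 56 52 55
f 56 58 52
f 54 58 53
f 57 55 53
f 53 58 57
f 57 56 55
f 58 56 57
f 60 59 63
f 60 63 61
f 61 63 64
f 61 64 62
f 63 59 65
f 63 65 64
f 64 65 66
f 64 66 62
f 65 59 67
f 65 67 66
f 66 67 68
f 66 68 62
f 67 59 69
f 67 69 68
f 68 69 70
f 68 70 62
f 69 59 71
f 69 71 70
f 70 71 72
f 70 72 62
f 71 59 73
f 71 73 72
f 72 73 74
f 72 74 62
f 73 59 75
f 73 75 74
f 74 75 76
f 74 76 62
f 75 59 77
f 75 77 76
f 76 77 78
f 76 78 62
f 77 59 60
f 77 60 78
f 78 60 61
f 78 61 62
f 80 79 82
f 80 82 81
f 82 79 83
f 82 83 81
f 83 79 84
f 83 84 81
f 84 79 85
f 84 85 81
f 85 79 86
f 85 86 81
f 86 79 87
f 86 87 81
f 87 79 88
f 87 88 81
f 88 79 89
f 88 89 81
f 89 79 90
f 89 90 81
f 90 79 91
f 90 91 81
f 91 79 92
f 91 92 81
f 92 79 93
f 92 93 81
f 93 79 80
f 93 80 81



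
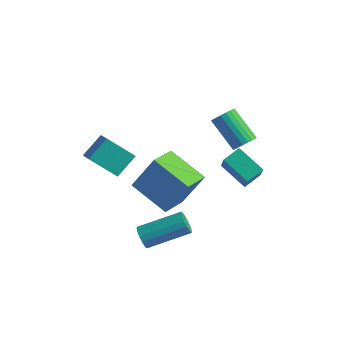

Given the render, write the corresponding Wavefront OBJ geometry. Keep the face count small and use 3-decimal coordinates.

v 0.89 2.915 -3.01
v -0.539 3.026 -2.193
v 1.194 3.773 -2.595
v -0.235 3.884 -1.779
v 1.715 1.856 -1.421
v 0.286 1.967 -0.605
v 2.019 2.714 -1.007
v 0.59 2.825 -0.19
v 1.285 2.216 0.88
v 1.693 2.188 1.372
v 0.243 2.496 2.592
v -0.165 2.524 2.1
v 1.697 2.447 1.311
v 0.247 2.755 2.532
v 1.63 2.666 1.176
v 0.18 2.974 2.396
v 1.503 2.808 0.989
v 0.053 3.116 2.21
v 1.338 2.846 0.784
v -0.111 3.155 2.005
v 1.164 2.776 0.595
v -0.285 3.084 1.816
v 1.011 2.609 0.456
v -0.438 2.917 1.676
v 0.906 2.374 0.389
v -0.544 2.682 1.61
v 0.865 2.112 0.408
v -0.584 2.42 1.628
v 0.898 1.868 0.508
v -0.552 2.176 1.728
v 0.997 1.683 0.672
v -0.453 1.991 1.893
v 1.146 1.591 0.873
v -0.304 1.899 2.093
v 1.319 1.607 1.074
v -0.131 1.915 2.295
v 1.486 1.728 1.242
v 0.037 2.036 2.463
v 1.619 1.934 1.347
v 0.169 2.242 2.568
v -0.533 -3.398 -2.821
v -0.171 -3.485 -3.317
v 1.275 -2.05 -2.514
v 0.913 -1.962 -2.019
v -0.349 -3.262 -3.397
v 1.098 -1.826 -2.595
v -0.568 -3.069 -3.346
v 0.878 -1.634 -2.543
v -0.78 -2.952 -3.174
v 0.666 -1.516 -2.372
v -0.935 -2.936 -2.922
v 0.511 -1.501 -2.119
v -0.998 -3.027 -2.646
v 0.448 -1.592 -1.844
v -0.955 -3.202 -2.411
v 0.492 -1.767 -1.608
v -0.815 -3.422 -2.27
v 0.632 -1.987 -1.467
v -0.61 -3.637 -2.255
v 0.836 -2.202 -1.452
v -0.388 -3.797 -2.369
v 1.058 -2.361 -1.567
v -0.199 -3.865 -2.588
v 1.247 -2.43 -1.785
v -0.087 -3.826 -2.86
v 1.36 -2.391 -2.057
v -0.077 -3.689 -3.123
v 1.37 -2.254 -2.32
v -4.11 -2.995 1.039
v -3.879 -1.927 1.865
v -2.985 -2.354 -0.107
v -2.753 -1.286 0.718
v -3.407 -3.474 1.462
v -3.175 -2.406 2.287
v -2.281 -2.833 0.315
v -2.05 -1.765 1.141
v -1.762 -2.478 -0.312
v -0.931 -1.891 1.49
v -1.874 -0.984 -0.747
v -1.043 -0.397 1.055
v 0.183 -2.583 -1.175
v 1.014 -1.996 0.627
v 0.071 -1.089 -1.61
v 0.902 -0.502 0.192
f 2 4 1
f 5 2 1
f 1 4 3
f 3 5 1
f 2 8 4
f 6 2 5
f 6 8 2
f 4 8 3
f 7 5 3
f 3 8 7
f 7 6 5
f 8 6 7
f 10 9 13
f 10 13 11
f 11 13 14
f 11 14 12
f 13 9 15
f 13 15 14
f 14 15 16
f 14 16 12
f 15 9 17
f 15 17 16
f 16 17 18
f 16 18 12
f 17 9 19
f 17 19 18
f 18 19 20
f 18 20 12
f 19 9 21
f 19 21 20
f 20 21 22
f 20 22 12
f 21 9 23
f 21 23 22
f 22 23 24
f 22 24 12
f 23 9 25
f 23 25 24
f 24 25 26
f 24 26 12
f 25 9 27
f 25 27 26
f 26 27 28
f 26 28 12
f 27 9 29
f 27 29 28
f 28 29 30
f 28 30 12
f 29 9 31
f 29 31 30
f 30 31 32
f 30 32 12
f 31 9 33
f 31 33 32
f 32 33 34
f 32 34 12
f 33 9 35
f 33 35 34
f 34 35 36
f 34 36 12
f 35 9 37
f 35 37 36
f 36 37 38
f 36 38 12
f 37 9 39
f 37 39 38
f 38 39 40
f 38 40 12
f 39 9 10
f 39 10 40
f 40 10 11
f 40 11 12
f 42 41 45
f 42 45 43
f 43 45 46
f 43 46 44
f 45 41 47
f 45 47 46
f 46 47 48
f 46 48 44
f 47 41 49
f 47 49 48
f 48 49 50
f 48 50 44
f 49 41 51
f 49 51 50
f 50 51 52
f 50 52 44
f 51 41 53
f 51 53 52
f 52 53 54
f 52 54 44
f 53 41 55
f 53 55 54
f 54 55 56
f 54 56 44
f 55 41 57
f 55 57 56
f 56 57 58
f 56 58 44
f 57 41 59
f 57 59 58
f 58 59 60
f 58 60 44
f 59 41 61
f 59 61 60
f 60 61 62
f 60 62 44
f 61 41 63
f 61 63 62
f 62 63 64
f 62 64 44
f 63 41 65
f 63 65 64
f 64 65 66
f 64 66 44
f 65 41 67
f 65 67 66
f 66 67 68
f 66 68 44
f 67 41 42
f 67 42 68
f 68 42 43
f 68 43 44
f 70 72 69
f 73 70 69
f 69 72 71
f 71 73 69
f 70 76 72
f 74 70 73
f 74 76 70
f 72 76 71
f 75 73 71
f 71 76 75
f 75 74 73
f 76 74 75
f 78 80 77
f 81 78 77
f 77 80 79
f 79 81 77
f 78 84 80
f 82 78 81
f 82 84 78
f 80 84 79
f 83 81 79
f 79 84 83
f 83 82 81
f 84 82 83



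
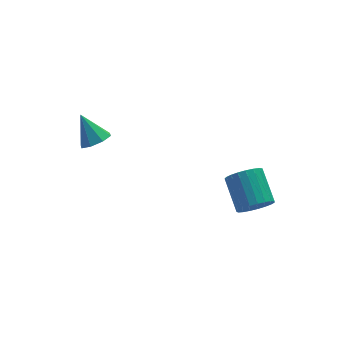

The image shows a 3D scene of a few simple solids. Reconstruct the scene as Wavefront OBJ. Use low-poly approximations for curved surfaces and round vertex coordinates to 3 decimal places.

v -2.817 3.054 0.443
v -2.1 2.726 0.898
v -3.223 4.126 1.857
v -1.941 3.287 0.518
v -2.295 3.712 0.094
v -2.955 3.751 -0.125
v -3.534 3.382 -0.011
v -3.694 2.82 0.369
v -3.34 2.396 0.793
v -2.68 2.357 1.012
v 3.857 -2.468 -2.763
v 4.79 -2.744 -2.396
v 4.917 -0.927 -1.351
v 3.983 -0.652 -1.717
v 4.895 -2.54 -2.763
v 5.021 -0.723 -1.718
v 4.819 -2.324 -3.13
v 4.945 -0.507 -2.085
v 4.577 -2.133 -3.433
v 4.703 -0.316 -2.388
v 4.211 -1.999 -3.621
v 4.337 -0.182 -2.575
v 3.784 -1.947 -3.66
v 3.91 -0.13 -2.614
v 3.369 -1.985 -3.544
v 3.495 -0.168 -2.498
v 3.038 -2.107 -3.292
v 3.164 -0.29 -2.247
v 2.849 -2.291 -2.95
v 2.975 -0.474 -1.904
v 2.835 -2.506 -2.575
v 2.961 -0.689 -1.529
v 2.997 -2.714 -2.232
v 3.123 -0.897 -1.187
v 3.308 -2.88 -1.981
v 3.434 -1.063 -0.936
v 3.714 -2.975 -1.866
v 3.84 -1.158 -0.82
v 4.144 -2.982 -1.905
v 4.27 -1.165 -0.86
v 4.525 -2.9 -2.093
v 4.651 -1.083 -1.047
f 2 1 4
f 2 4 3
f 4 1 5
f 4 5 3
f 5 1 6
f 5 6 3
f 6 1 7
f 6 7 3
f 7 1 8
f 7 8 3
f 8 1 9
f 8 9 3
f 9 1 10
f 9 10 3
f 10 1 2
f 10 2 3
f 12 11 15
f 12 15 13
f 13 15 16
f 13 16 14
f 15 11 17
f 15 17 16
f 16 17 18
f 16 18 14
f 17 11 19
f 17 19 18
f 18 19 20
f 18 20 14
f 19 11 21
f 19 21 20
f 20 21 22
f 20 22 14
f 21 11 23
f 21 23 22
f 22 23 24
f 22 24 14
f 23 11 25
f 23 25 24
f 24 25 26
f 24 26 14
f 25 11 27
f 25 27 26
f 26 27 28
f 26 28 14
f 27 11 29
f 27 29 28
f 28 29 30
f 28 30 14
f 29 11 31
f 29 31 30
f 30 31 32
f 30 32 14
f 31 11 33
f 31 33 32
f 32 33 34
f 32 34 14
f 33 11 35
f 33 35 34
f 34 35 36
f 34 36 14
f 35 11 37
f 35 37 36
f 36 37 38
f 36 38 14
f 37 11 39
f 37 39 38
f 38 39 40
f 38 40 14
f 39 11 41
f 39 41 40
f 40 41 42
f 40 42 14
f 41 11 12
f 41 12 42
f 42 12 13
f 42 13 14



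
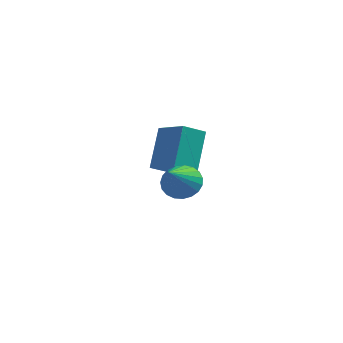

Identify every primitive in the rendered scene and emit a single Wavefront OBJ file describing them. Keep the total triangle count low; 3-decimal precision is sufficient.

v 0.171 -3.2 -2.609
v 0.756 -2.781 -2.121
v 0.249 -4.8 -1.331
v 0.444 -2.676 -1.971
v 0.085 -2.662 -1.931
v -0.259 -2.741 -2.009
v -0.529 -2.899 -2.19
v -0.678 -3.109 -2.444
v -0.681 -3.335 -2.726
v -0.536 -3.538 -2.989
v -0.268 -3.682 -3.185
v 0.075 -3.743 -3.283
v 0.435 -3.71 -3.263
v 0.749 -3.588 -3.131
v 0.963 -3.4 -2.908
v 1.04 -3.177 -2.634
v 0.967 -2.958 -2.356
v -1.075 -0.879 -3.006
v -1.214 0.431 -1.27
v -2.477 -0.14 -3.675
v -2.616 1.17 -1.938
v -0.384 -0.07 -3.562
v -0.523 1.24 -1.825
v -1.786 0.669 -4.23
v -1.925 1.979 -2.494
f 2 1 4
f 2 4 3
f 4 1 5
f 4 5 3
f 5 1 6
f 5 6 3
f 6 1 7
f 6 7 3
f 7 1 8
f 7 8 3
f 8 1 9
f 8 9 3
f 9 1 10
f 9 10 3
f 10 1 11
f 10 11 3
f 11 1 12
f 11 12 3
f 12 1 13
f 12 13 3
f 13 1 14
f 13 14 3
f 14 1 15
f 14 15 3
f 15 1 16
f 15 16 3
f 16 1 17
f 16 17 3
f 17 1 2
f 17 2 3
f 19 21 18
f 22 19 18
f 18 21 20
f 20 22 18
f 19 25 21
f 23 19 22
f 23 25 19
f 21 25 20
f 24 22 20
f 20 25 24
f 24 23 22
f 25 23 24



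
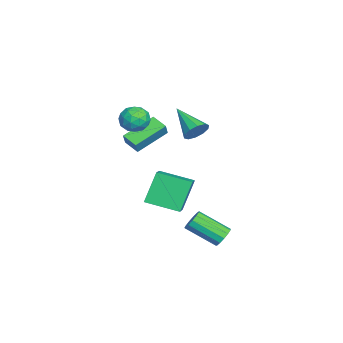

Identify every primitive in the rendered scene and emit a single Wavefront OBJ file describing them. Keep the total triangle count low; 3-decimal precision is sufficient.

v -2.492 -0.655 -3.202
v -3.374 -0.091 -1.475
v -2.257 1.217 -3.694
v -3.139 1.782 -1.967
v -0.781 -0.642 -2.333
v -1.663 -0.077 -0.606
v -0.546 1.231 -2.825
v -1.428 1.795 -1.098
v -1.063 -0.952 4.259
v -0.639 -0.286 3.914
v 0.039 -1.774 4.026
v 0.463 -1.108 3.681
v 0.295 -1.121 4.527
v -0.386 -0.612 4.67
v -0.214 -1.448 3.27
v -0.895 -0.939 3.413
v -0.114 -0.592 3.302
v 0.201 -0.39 4.079
v -0.801 -1.67 3.861
v -0.486 -1.468 4.638
v -0.948 -0.547 4.107
v 0.348 -1.513 3.833
v 0.249 -1.521 4.33
v 0.499 -1.129 4.127
v -0.799 -0.739 4.552
v -0.55 -0.347 4.349
v -0.001 -0.838 4.709
v -0.05 -1.713 3.591
v 0.199 -1.321 3.388
v -1.099 -0.931 3.813
v -0.849 -0.539 3.61
v -0.599 -1.222 3.231
v -0.39 -0.335 3.544
v 0.258 -0.818 3.408
v -0.14 -1.018 3.166
v -0.541 -0.719 3.25
v -0.205 -0.216 4.001
v 0.443 -0.699 3.864
v 0.344 -0.707 4.361
v -0.056 -0.408 4.446
v 0.103 -0.396 3.642
v -1.043 -1.361 4.076
v -0.395 -1.844 3.939
v -0.544 -1.652 3.494
v -0.944 -1.353 3.579
v -0.858 -1.242 4.532
v -0.21 -1.725 4.396
v -0.059 -1.341 4.69
v -0.46 -1.042 4.774
v -0.703 -1.664 4.298
v 3.15 3.677 -2.3
v 3.634 3.399 -2.593
v 3.333 1.824 -1.592
v 2.85 2.103 -1.3
v 3.769 3.557 -2.305
v 3.468 1.982 -1.304
v 3.707 3.753 -2.015
v 3.406 2.178 -1.014
v 3.469 3.924 -1.816
v 3.168 2.35 -0.815
v 3.129 4.018 -1.771
v 2.829 2.443 -0.77
v 2.796 4.003 -1.894
v 2.496 2.428 -0.893
v 2.576 3.885 -2.146
v 2.275 2.31 -1.145
v 2.538 3.701 -2.447
v 2.237 2.126 -1.446
v 2.694 3.51 -2.701
v 2.394 1.935 -1.701
v 2.995 3.371 -2.829
v 2.695 1.796 -1.828
v 3.346 3.33 -2.788
v 3.045 1.755 -1.788
v -3.261 1.855 1.625
v -2.687 1.555 2.041
v -4.579 0.705 2.615
v -2.849 1.939 2.27
v -3.169 2.29 2.254
v -3.524 2.476 1.997
v -3.779 2.425 1.598
v -3.835 2.156 1.21
v -3.673 1.772 0.98
v -3.353 1.42 0.997
v -2.998 1.234 1.253
v -2.744 1.286 1.652
v -3.448 -1.889 0.558
v -2.997 -1.942 1.289
v -4.651 -0.434 1.407
v -4.2 -0.487 2.138
v -2.82 -1.173 0.222
v -2.369 -1.226 0.953
v -4.023 0.282 1.071
v -3.572 0.229 1.802
f 2 4 1
f 5 2 1
f 1 4 3
f 3 5 1
f 2 8 4
f 6 2 5
f 6 8 2
f 4 8 3
f 7 5 3
f 3 8 7
f 7 6 5
f 8 6 7
f 9 46 25
f 46 20 49
f 25 49 14
f 46 49 25
f 9 25 21
f 25 14 26
f 21 26 10
f 25 26 21
f 9 21 30
f 21 10 31
f 30 31 16
f 21 31 30
f 9 30 42
f 30 16 45
f 42 45 19
f 30 45 42
f 9 42 46
f 42 19 50
f 46 50 20
f 42 50 46
f 10 26 37
f 26 14 40
f 37 40 18
f 26 40 37
f 14 49 27
f 49 20 48
f 27 48 13
f 49 48 27
f 20 50 47
f 50 19 43
f 47 43 11
f 50 43 47
f 19 45 44
f 45 16 32
f 44 32 15
f 45 32 44
f 16 31 36
f 31 10 33
f 36 33 17
f 31 33 36
f 12 38 24
f 38 18 39
f 24 39 13
f 38 39 24
f 12 24 22
f 24 13 23
f 22 23 11
f 24 23 22
f 12 22 29
f 22 11 28
f 29 28 15
f 22 28 29
f 12 29 34
f 29 15 35
f 34 35 17
f 29 35 34
f 12 34 38
f 34 17 41
f 38 41 18
f 34 41 38
f 13 39 27
f 39 18 40
f 27 40 14
f 39 40 27
f 11 23 47
f 23 13 48
f 47 48 20
f 23 48 47
f 15 28 44
f 28 11 43
f 44 43 19
f 28 43 44
f 17 35 36
f 35 15 32
f 36 32 16
f 35 32 36
f 18 41 37
f 41 17 33
f 37 33 10
f 41 33 37
f 52 51 55
f 52 55 53
f 53 55 56
f 53 56 54
f 55 51 57
f 55 57 56
f 56 57 58
f 56 58 54
f 57 51 59
f 57 59 58
f 58 59 60
f 58 60 54
f 59 51 61
f 59 61 60
f 60 61 62
f 60 62 54
f 61 51 63
f 61 63 62
f 62 63 64
f 62 64 54
f 63 51 65
f 63 65 64
f 64 65 66
f 64 66 54
f 65 51 67
f 65 67 66
f 66 67 68
f 66 68 54
f 67 51 69
f 67 69 68
f 68 69 70
f 68 70 54
f 69 51 71
f 69 71 70
f 70 71 72
f 70 72 54
f 71 51 73
f 71 73 72
f 72 73 74
f 72 74 54
f 73 51 52
f 73 52 74
f 74 52 53
f 74 53 54
f 76 75 78
f 76 78 77
f 78 75 79
f 78 79 77
f 79 75 80
f 79 80 77
f 80 75 81
f 80 81 77
f 81 75 82
f 81 82 77
f 82 75 83
f 82 83 77
f 83 75 84
f 83 84 77
f 84 75 85
f 84 85 77
f 85 75 86
f 85 86 77
f 86 75 76
f 86 76 77
f 88 90 87
f 91 88 87
f 87 90 89
f 89 91 87
f 88 94 90
f 92 88 91
f 92 94 88
f 90 94 89
f 93 91 89
f 89 94 93
f 93 92 91
f 94 92 93



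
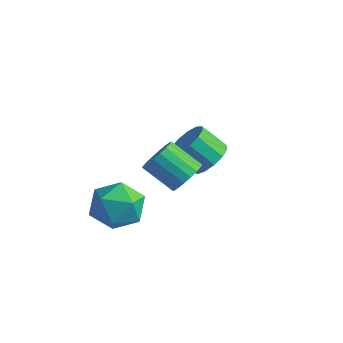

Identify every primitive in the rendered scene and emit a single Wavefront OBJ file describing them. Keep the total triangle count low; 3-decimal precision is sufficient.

v 0.519 3.8 -0.892
v 1.191 3.687 -0.32
v 0.333 3.268 0.605
v -0.339 3.38 0.032
v 1.029 4.158 -0.257
v 0.171 3.738 0.668
v 0.705 4.514 -0.396
v -0.153 4.095 0.529
v 0.322 4.644 -0.692
v -0.536 4.225 0.233
v 0.002 4.506 -1.052
v -0.857 4.087 -0.127
v -0.154 4.144 -1.362
v -1.013 3.724 -0.437
v -0.097 3.672 -1.522
v -0.955 3.252 -0.597
v 0.157 3.241 -1.483
v -0.702 2.821 -0.558
v 0.525 2.987 -1.256
v -0.334 2.568 -0.331
v 0.892 2.992 -0.914
v 0.033 2.572 0.011
v 1.14 3.253 -0.565
v 0.281 2.833 0.36
v 2.632 -0.124 1.565
v 2.989 -0.734 1.844
v 1.826 -1.026 2.694
v 1.468 -0.416 2.415
v 3.082 -0.488 2.057
v 1.919 -0.78 2.907
v 3.087 -0.17 2.172
v 1.923 -0.462 3.022
v 3.001 0.157 2.167
v 1.838 -0.135 3.017
v 2.842 0.429 2.043
v 1.679 0.136 2.893
v 2.641 0.591 1.824
v 1.478 0.298 2.674
v 2.439 0.611 1.554
v 1.275 0.319 2.404
v 2.274 0.486 1.286
v 1.111 0.194 2.136
v 2.181 0.24 1.073
v 1.018 -0.052 1.923
v 2.177 -0.078 0.958
v 1.013 -0.37 1.808
v 2.262 -0.405 0.963
v 1.099 -0.697 1.813
v 2.421 -0.676 1.087
v 1.258 -0.969 1.937
v 2.622 -0.838 1.306
v 1.459 -1.131 2.156
v 2.825 -0.859 1.576
v 1.661 -1.151 2.426
v -1.606 1.095 -2.008
v -0.436 1.095 -1.871
v -1.564 -0.775 -2.369
v -0.394 -0.775 -2.232
v -1.095 -0.6 -1.303
v -1.121 0.556 -1.079
v -0.879 -0.236 -3.161
v -0.905 0.92 -2.937
v 0.013 0.272 -2.584
v -0.121 0.048 -1.436
v -1.879 0.272 -2.804
v -2.013 0.048 -1.656
f 2 1 5
f 2 5 3
f 3 5 6
f 3 6 4
f 5 1 7
f 5 7 6
f 6 7 8
f 6 8 4
f 7 1 9
f 7 9 8
f 8 9 10
f 8 10 4
f 9 1 11
f 9 11 10
f 10 11 12
f 10 12 4
f 11 1 13
f 11 13 12
f 12 13 14
f 12 14 4
f 13 1 15
f 13 15 14
f 14 15 16
f 14 16 4
f 15 1 17
f 15 17 16
f 16 17 18
f 16 18 4
f 17 1 19
f 17 19 18
f 18 19 20
f 18 20 4
f 19 1 21
f 19 21 20
f 20 21 22
f 20 22 4
f 21 1 23
f 21 23 22
f 22 23 24
f 22 24 4
f 23 1 2
f 23 2 24
f 24 2 3
f 24 3 4
f 26 25 29
f 26 29 27
f 27 29 30
f 27 30 28
f 29 25 31
f 29 31 30
f 30 31 32
f 30 32 28
f 31 25 33
f 31 33 32
f 32 33 34
f 32 34 28
f 33 25 35
f 33 35 34
f 34 35 36
f 34 36 28
f 35 25 37
f 35 37 36
f 36 37 38
f 36 38 28
f 37 25 39
f 37 39 38
f 38 39 40
f 38 40 28
f 39 25 41
f 39 41 40
f 40 41 42
f 40 42 28
f 41 25 43
f 41 43 42
f 42 43 44
f 42 44 28
f 43 25 45
f 43 45 44
f 44 45 46
f 44 46 28
f 45 25 47
f 45 47 46
f 46 47 48
f 46 48 28
f 47 25 49
f 47 49 48
f 48 49 50
f 48 50 28
f 49 25 51
f 49 51 50
f 50 51 52
f 50 52 28
f 51 25 53
f 51 53 52
f 52 53 54
f 52 54 28
f 53 25 26
f 53 26 54
f 54 26 27
f 54 27 28
f 55 66 60
f 55 60 56
f 55 56 62
f 55 62 65
f 55 65 66
f 56 60 64
f 60 66 59
f 66 65 57
f 65 62 61
f 62 56 63
f 58 64 59
f 58 59 57
f 58 57 61
f 58 61 63
f 58 63 64
f 59 64 60
f 57 59 66
f 61 57 65
f 63 61 62
f 64 63 56



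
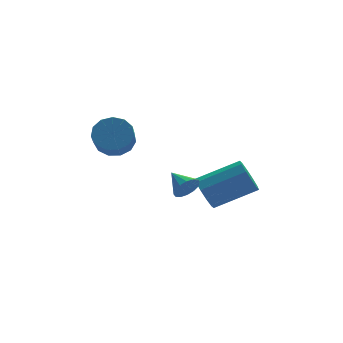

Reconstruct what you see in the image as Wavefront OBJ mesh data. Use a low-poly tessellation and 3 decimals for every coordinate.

v -1.347 3.201 2.112
v -0.773 2.682 1.714
v -0.98 1.859 2.49
v -1.553 2.379 2.888
v -0.521 2.935 2.049
v -0.728 2.112 2.826
v -0.531 3.273 2.405
v -0.737 2.45 3.181
v -0.799 3.588 2.667
v -1.006 2.765 3.443
v -1.242 3.78 2.753
v -1.449 2.957 3.529
v -1.718 3.789 2.636
v -1.925 2.966 3.412
v -2.076 3.611 2.352
v -2.283 2.788 3.128
v -2.202 3.303 1.992
v -2.409 2.48 2.768
v -2.057 2.963 1.67
v -2.264 2.14 2.446
v -1.686 2.699 1.488
v -1.893 1.876 2.265
v -1.208 2.594 1.505
v -1.414 1.771 2.281
v 0.494 -2.449 2.183
v 0.927 -2.433 2.597
v 0.066 -1.571 2.597
v 1.038 -2.267 2.359
v 1.002 -2.149 2.074
v 0.83 -2.112 1.818
v 0.568 -2.165 1.659
v 0.286 -2.294 1.641
v 0.06 -2.464 1.769
v -0.05 -2.63 2.007
v -0.015 -2.748 2.292
v 0.157 -2.785 2.548
v 0.419 -2.732 2.706
v 0.701 -2.603 2.724
v 1.581 -0.469 0.686
v 1.88 -0.846 0.046
v 3.658 -0.907 0.915
v 3.359 -0.531 1.554
v 1.932 -0.359 -0.025
v 3.71 -0.42 0.844
v 1.849 0.085 0.176
v 3.627 0.024 1.044
v 1.664 0.318 0.571
v 3.442 0.257 1.439
v 1.447 0.25 1.01
v 3.226 0.189 1.878
v 1.282 -0.093 1.325
v 3.06 -0.154 2.194
v 1.23 -0.58 1.396
v 3.008 -0.641 2.265
v 1.313 -1.024 1.196
v 3.091 -1.085 2.064
v 1.498 -1.257 0.801
v 3.276 -1.318 1.669
v 1.714 -1.189 0.362
v 3.493 -1.25 1.23
f 2 1 5
f 2 5 3
f 3 5 6
f 3 6 4
f 5 1 7
f 5 7 6
f 6 7 8
f 6 8 4
f 7 1 9
f 7 9 8
f 8 9 10
f 8 10 4
f 9 1 11
f 9 11 10
f 10 11 12
f 10 12 4
f 11 1 13
f 11 13 12
f 12 13 14
f 12 14 4
f 13 1 15
f 13 15 14
f 14 15 16
f 14 16 4
f 15 1 17
f 15 17 16
f 16 17 18
f 16 18 4
f 17 1 19
f 17 19 18
f 18 19 20
f 18 20 4
f 19 1 21
f 19 21 20
f 20 21 22
f 20 22 4
f 21 1 23
f 21 23 22
f 22 23 24
f 22 24 4
f 23 1 2
f 23 2 24
f 24 2 3
f 24 3 4
f 26 25 28
f 26 28 27
f 28 25 29
f 28 29 27
f 29 25 30
f 29 30 27
f 30 25 31
f 30 31 27
f 31 25 32
f 31 32 27
f 32 25 33
f 32 33 27
f 33 25 34
f 33 34 27
f 34 25 35
f 34 35 27
f 35 25 36
f 35 36 27
f 36 25 37
f 36 37 27
f 37 25 38
f 37 38 27
f 38 25 26
f 38 26 27
f 40 39 43
f 40 43 41
f 41 43 44
f 41 44 42
f 43 39 45
f 43 45 44
f 44 45 46
f 44 46 42
f 45 39 47
f 45 47 46
f 46 47 48
f 46 48 42
f 47 39 49
f 47 49 48
f 48 49 50
f 48 50 42
f 49 39 51
f 49 51 50
f 50 51 52
f 50 52 42
f 51 39 53
f 51 53 52
f 52 53 54
f 52 54 42
f 53 39 55
f 53 55 54
f 54 55 56
f 54 56 42
f 55 39 57
f 55 57 56
f 56 57 58
f 56 58 42
f 57 39 59
f 57 59 58
f 58 59 60
f 58 60 42
f 59 39 40
f 59 40 60
f 60 40 41
f 60 41 42



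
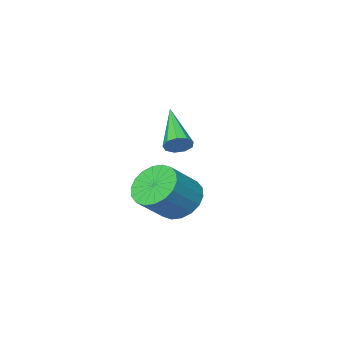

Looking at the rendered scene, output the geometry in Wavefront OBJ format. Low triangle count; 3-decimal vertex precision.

v -0.142 3.582 3.4
v 0.327 3.582 3.689
v -0.858 1.998 4.56
v 0.076 3.812 3.85
v -0.276 3.935 3.8
v -0.565 3.893 3.563
v -0.656 3.705 3.25
v -0.506 3.46 3.008
v -0.186 3.272 2.949
v 0.155 3.229 3.101
v 0.358 3.351 3.394
v -2.254 0.589 -0.701
v -1.825 1.32 -1.321
v -0.537 1.481 -0.24
v -0.966 0.751 0.381
v -2.097 1.572 -1.036
v -0.808 1.733 0.046
v -2.399 1.629 -0.684
v -1.11 1.791 0.397
v -2.673 1.48 -0.336
v -1.384 1.642 0.746
v -2.863 1.155 -0.06
v -1.575 1.317 1.022
v -2.934 0.718 0.09
v -1.645 0.88 1.171
v -2.869 0.255 0.082
v -1.581 0.417 1.163
v -2.683 -0.141 -0.08
v -1.395 0.02 1.001
v -2.412 -0.393 -0.366
v -1.123 -0.232 0.716
v -2.11 -0.451 -0.717
v -0.821 -0.289 0.364
v -1.836 -0.302 -1.066
v -0.547 -0.14 0.016
v -1.645 0.023 -1.342
v -0.357 0.185 -0.26
v -1.575 0.46 -1.491
v -0.286 0.622 -0.41
v -1.639 0.923 -1.483
v -0.351 1.085 -0.402
f 2 1 4
f 2 4 3
f 4 1 5
f 4 5 3
f 5 1 6
f 5 6 3
f 6 1 7
f 6 7 3
f 7 1 8
f 7 8 3
f 8 1 9
f 8 9 3
f 9 1 10
f 9 10 3
f 10 1 11
f 10 11 3
f 11 1 2
f 11 2 3
f 13 12 16
f 13 16 14
f 14 16 17
f 14 17 15
f 16 12 18
f 16 18 17
f 17 18 19
f 17 19 15
f 18 12 20
f 18 20 19
f 19 20 21
f 19 21 15
f 20 12 22
f 20 22 21
f 21 22 23
f 21 23 15
f 22 12 24
f 22 24 23
f 23 24 25
f 23 25 15
f 24 12 26
f 24 26 25
f 25 26 27
f 25 27 15
f 26 12 28
f 26 28 27
f 27 28 29
f 27 29 15
f 28 12 30
f 28 30 29
f 29 30 31
f 29 31 15
f 30 12 32
f 30 32 31
f 31 32 33
f 31 33 15
f 32 12 34
f 32 34 33
f 33 34 35
f 33 35 15
f 34 12 36
f 34 36 35
f 35 36 37
f 35 37 15
f 36 12 38
f 36 38 37
f 37 38 39
f 37 39 15
f 38 12 40
f 38 40 39
f 39 40 41
f 39 41 15
f 40 12 13
f 40 13 41
f 41 13 14
f 41 14 15



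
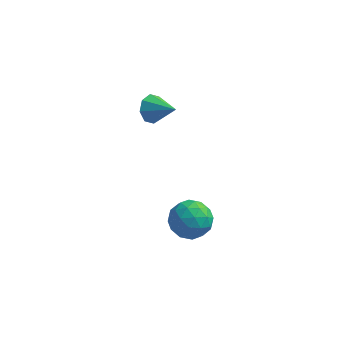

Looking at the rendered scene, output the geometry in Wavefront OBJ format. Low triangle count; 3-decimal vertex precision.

v 0.911 -1.93 -2.555
v 1.706 -2.684 -2.889
v 0.334 -3.116 -1.251
v 1.129 -3.87 -1.585
v 1.444 -2.898 -1.066
v 1.8 -2.165 -1.872
v 0.24 -3.635 -2.268
v 0.596 -2.902 -3.074
v 1.291 -3.738 -2.712
v 2.036 -3.283 -1.969
v 0.004 -2.517 -2.171
v 0.749 -2.062 -1.428
v 1.359 -2.203 -2.837
v 0.681 -3.597 -1.303
v 0.866 -3.026 -0.998
v 1.334 -3.469 -1.195
v 1.414 -1.898 -2.239
v 1.882 -2.341 -2.435
v 1.728 -2.467 -1.363
v 0.158 -3.459 -1.705
v 0.626 -3.902 -1.901
v 0.706 -2.331 -2.945
v 1.174 -2.774 -3.142
v 0.312 -3.333 -2.777
v 1.583 -3.266 -2.929
v 1.244 -3.963 -2.162
v 0.721 -3.825 -2.564
v 0.93 -3.394 -3.038
v 2.02 -2.998 -2.492
v 1.681 -3.695 -1.726
v 1.866 -3.124 -1.42
v 2.076 -2.693 -1.894
v 1.776 -3.618 -2.388
v 0.359 -2.105 -2.414
v 0.02 -2.802 -1.648
v -0.036 -3.107 -2.246
v 0.174 -2.676 -2.72
v 0.796 -1.837 -1.978
v 0.457 -2.534 -1.211
v 1.11 -2.406 -1.102
v 1.319 -1.975 -1.576
v 0.264 -2.182 -1.752
v -2.354 3.341 -0.252
v -1.884 3.468 -0.973
v -1.006 2.799 0.532
v -1.896 4.005 -0.579
v -2.177 4.153 0.006
v -2.561 3.826 0.441
v -2.824 3.214 0.469
v -2.811 2.677 0.076
v -2.53 2.529 -0.509
v -2.146 2.856 -0.944
f 1 38 17
f 38 12 41
f 17 41 6
f 38 41 17
f 1 17 13
f 17 6 18
f 13 18 2
f 17 18 13
f 1 13 22
f 13 2 23
f 22 23 8
f 13 23 22
f 1 22 34
f 22 8 37
f 34 37 11
f 22 37 34
f 1 34 38
f 34 11 42
f 38 42 12
f 34 42 38
f 2 18 29
f 18 6 32
f 29 32 10
f 18 32 29
f 6 41 19
f 41 12 40
f 19 40 5
f 41 40 19
f 12 42 39
f 42 11 35
f 39 35 3
f 42 35 39
f 11 37 36
f 37 8 24
f 36 24 7
f 37 24 36
f 8 23 28
f 23 2 25
f 28 25 9
f 23 25 28
f 4 30 16
f 30 10 31
f 16 31 5
f 30 31 16
f 4 16 14
f 16 5 15
f 14 15 3
f 16 15 14
f 4 14 21
f 14 3 20
f 21 20 7
f 14 20 21
f 4 21 26
f 21 7 27
f 26 27 9
f 21 27 26
f 4 26 30
f 26 9 33
f 30 33 10
f 26 33 30
f 5 31 19
f 31 10 32
f 19 32 6
f 31 32 19
f 3 15 39
f 15 5 40
f 39 40 12
f 15 40 39
f 7 20 36
f 20 3 35
f 36 35 11
f 20 35 36
f 9 27 28
f 27 7 24
f 28 24 8
f 27 24 28
f 10 33 29
f 33 9 25
f 29 25 2
f 33 25 29
f 44 43 46
f 44 46 45
f 46 43 47
f 46 47 45
f 47 43 48
f 47 48 45
f 48 43 49
f 48 49 45
f 49 43 50
f 49 50 45
f 50 43 51
f 50 51 45
f 51 43 52
f 51 52 45
f 52 43 44
f 52 44 45



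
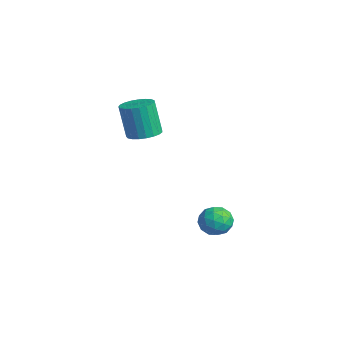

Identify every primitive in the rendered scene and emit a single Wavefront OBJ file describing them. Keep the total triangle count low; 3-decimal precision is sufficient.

v -2.845 -3.687 1.252
v -2.114 -3.597 1.438
v -2.504 -3.763 3.053
v -3.235 -3.853 2.868
v -2.22 -3.299 1.443
v -2.61 -3.465 3.058
v -2.434 -3.069 1.415
v -2.824 -3.234 3.03
v -2.72 -2.945 1.359
v -3.11 -3.111 2.974
v -3.027 -2.95 1.284
v -3.417 -3.116 2.9
v -3.302 -3.082 1.204
v -3.692 -3.248 2.819
v -3.499 -3.319 1.132
v -3.889 -3.485 2.748
v -3.582 -3.619 1.081
v -3.972 -3.785 2.697
v -3.538 -3.932 1.06
v -3.928 -4.097 2.675
v -3.374 -4.202 1.072
v -3.764 -4.367 2.687
v -3.119 -4.382 1.115
v -3.509 -4.548 2.73
v -2.816 -4.443 1.182
v -3.206 -4.609 2.797
v -2.518 -4.373 1.261
v -2.908 -4.539 2.876
v -2.277 -4.185 1.338
v -2.667 -4.35 2.954
v -2.134 -3.91 1.401
v -2.524 -4.076 3.016
v -0.716 -1.025 -3.257
v 0.037 -0.982 -3.028
v -0.657 -2.298 -3.212
v 0.096 -2.255 -2.983
v -0.478 -2.021 -2.496
v -0.515 -1.233 -2.524
v -0.105 -2.047 -3.716
v -0.142 -1.259 -3.744
v 0.415 -1.613 -3.312
v 0.184 -1.597 -2.558
v -0.804 -1.683 -3.682
v -1.035 -1.667 -2.928
v -0.345 -0.891 -3.147
v -0.275 -2.389 -3.093
v -0.613 -2.251 -2.807
v -0.17 -2.225 -2.673
v -0.669 -1.039 -2.85
v -0.226 -1.014 -2.716
v -0.529 -1.625 -2.403
v -0.394 -2.266 -3.524
v 0.049 -2.241 -3.39
v -0.45 -1.055 -3.567
v -0.007 -1.029 -3.433
v -0.091 -1.655 -3.837
v 0.32 -1.237 -3.178
v 0.355 -1.986 -3.152
v 0.236 -1.863 -3.583
v 0.215 -1.401 -3.599
v 0.185 -1.228 -2.735
v 0.219 -1.977 -2.709
v -0.118 -1.839 -2.423
v -0.14 -1.376 -2.439
v 0.406 -1.599 -2.902
v -0.839 -1.303 -3.531
v -0.805 -2.052 -3.505
v -0.48 -1.904 -3.801
v -0.502 -1.441 -3.817
v -0.975 -1.294 -3.088
v -0.94 -2.043 -3.062
v -0.835 -1.879 -2.641
v -0.856 -1.417 -2.657
v -1.026 -1.681 -3.338
f 2 1 5
f 2 5 3
f 3 5 6
f 3 6 4
f 5 1 7
f 5 7 6
f 6 7 8
f 6 8 4
f 7 1 9
f 7 9 8
f 8 9 10
f 8 10 4
f 9 1 11
f 9 11 10
f 10 11 12
f 10 12 4
f 11 1 13
f 11 13 12
f 12 13 14
f 12 14 4
f 13 1 15
f 13 15 14
f 14 15 16
f 14 16 4
f 15 1 17
f 15 17 16
f 16 17 18
f 16 18 4
f 17 1 19
f 17 19 18
f 18 19 20
f 18 20 4
f 19 1 21
f 19 21 20
f 20 21 22
f 20 22 4
f 21 1 23
f 21 23 22
f 22 23 24
f 22 24 4
f 23 1 25
f 23 25 24
f 24 25 26
f 24 26 4
f 25 1 27
f 25 27 26
f 26 27 28
f 26 28 4
f 27 1 29
f 27 29 28
f 28 29 30
f 28 30 4
f 29 1 31
f 29 31 30
f 30 31 32
f 30 32 4
f 31 1 2
f 31 2 32
f 32 2 3
f 32 3 4
f 33 70 49
f 70 44 73
f 49 73 38
f 70 73 49
f 33 49 45
f 49 38 50
f 45 50 34
f 49 50 45
f 33 45 54
f 45 34 55
f 54 55 40
f 45 55 54
f 33 54 66
f 54 40 69
f 66 69 43
f 54 69 66
f 33 66 70
f 66 43 74
f 70 74 44
f 66 74 70
f 34 50 61
f 50 38 64
f 61 64 42
f 50 64 61
f 38 73 51
f 73 44 72
f 51 72 37
f 73 72 51
f 44 74 71
f 74 43 67
f 71 67 35
f 74 67 71
f 43 69 68
f 69 40 56
f 68 56 39
f 69 56 68
f 40 55 60
f 55 34 57
f 60 57 41
f 55 57 60
f 36 62 48
f 62 42 63
f 48 63 37
f 62 63 48
f 36 48 46
f 48 37 47
f 46 47 35
f 48 47 46
f 36 46 53
f 46 35 52
f 53 52 39
f 46 52 53
f 36 53 58
f 53 39 59
f 58 59 41
f 53 59 58
f 36 58 62
f 58 41 65
f 62 65 42
f 58 65 62
f 37 63 51
f 63 42 64
f 51 64 38
f 63 64 51
f 35 47 71
f 47 37 72
f 71 72 44
f 47 72 71
f 39 52 68
f 52 35 67
f 68 67 43
f 52 67 68
f 41 59 60
f 59 39 56
f 60 56 40
f 59 56 60
f 42 65 61
f 65 41 57
f 61 57 34
f 65 57 61

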